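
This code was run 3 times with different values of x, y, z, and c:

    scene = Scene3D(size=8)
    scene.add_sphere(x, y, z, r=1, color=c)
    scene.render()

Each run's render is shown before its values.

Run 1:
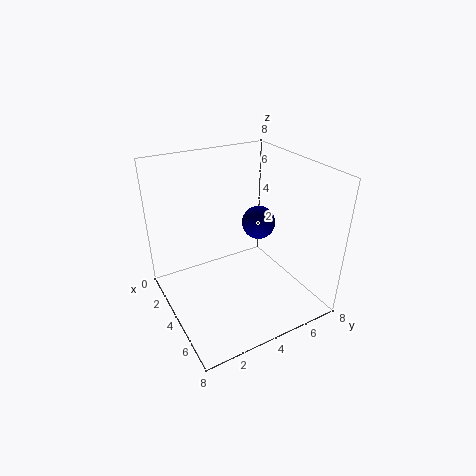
x = 3, y = 6, z = 4, c = 'navy'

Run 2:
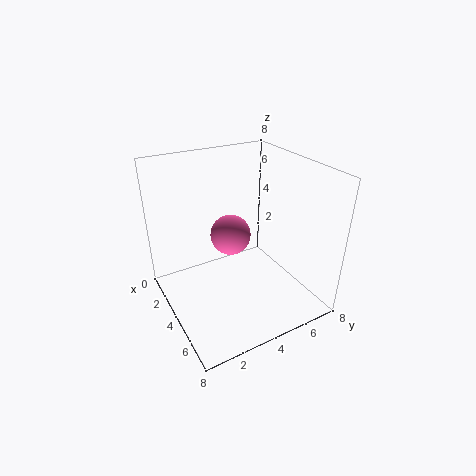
x = 5, y = 3, z = 5, c = 'hotpink'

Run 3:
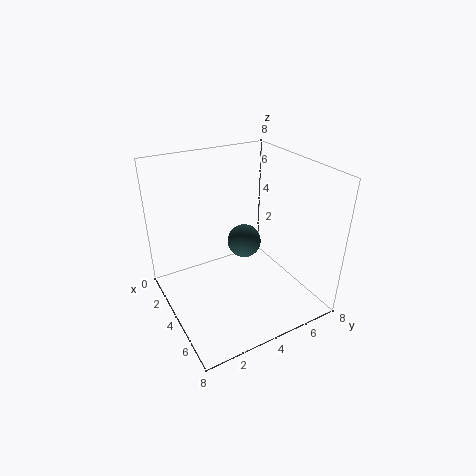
x = 3, y = 5, z = 3, c = 'darkslategray'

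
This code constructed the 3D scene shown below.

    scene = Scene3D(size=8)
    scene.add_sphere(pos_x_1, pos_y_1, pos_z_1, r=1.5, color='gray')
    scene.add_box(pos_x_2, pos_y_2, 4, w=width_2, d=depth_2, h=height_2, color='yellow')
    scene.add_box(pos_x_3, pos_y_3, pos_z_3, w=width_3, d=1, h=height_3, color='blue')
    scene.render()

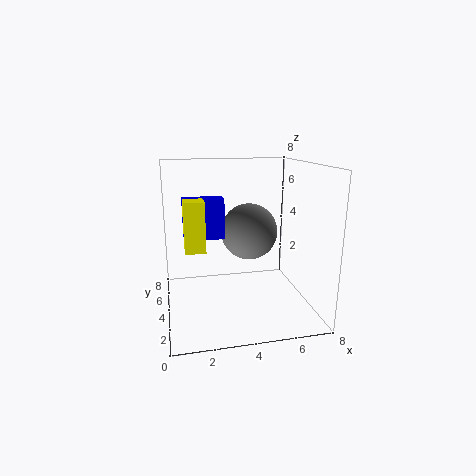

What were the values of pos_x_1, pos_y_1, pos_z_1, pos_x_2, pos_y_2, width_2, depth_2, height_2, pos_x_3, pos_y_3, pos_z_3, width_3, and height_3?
pos_x_1 = 4.5, pos_y_1 = 3.5, pos_z_1 = 4.5, pos_x_2 = 1, pos_y_2 = 2, width_2 = 1, depth_2 = 1, height_2 = 2.5, pos_x_3 = 1, pos_y_3 = 2.5, pos_z_3 = 4.5, width_3 = 2, height_3 = 2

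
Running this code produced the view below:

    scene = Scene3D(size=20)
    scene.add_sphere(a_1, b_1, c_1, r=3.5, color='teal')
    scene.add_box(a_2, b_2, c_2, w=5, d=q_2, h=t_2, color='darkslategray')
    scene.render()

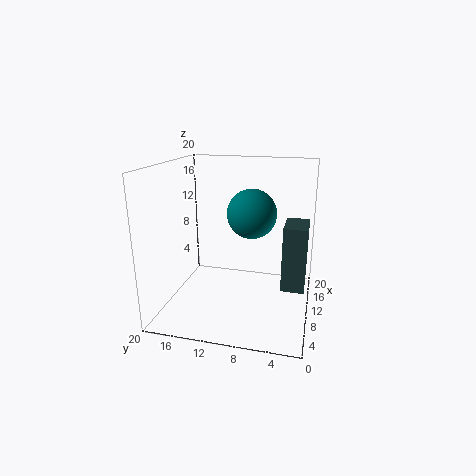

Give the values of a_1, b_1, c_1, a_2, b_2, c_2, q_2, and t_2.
a_1 = 12; b_1 = 8.5; c_1 = 13; a_2 = 6.5; b_2 = 0.5; c_2 = 4.5; q_2 = 3; t_2 = 8.5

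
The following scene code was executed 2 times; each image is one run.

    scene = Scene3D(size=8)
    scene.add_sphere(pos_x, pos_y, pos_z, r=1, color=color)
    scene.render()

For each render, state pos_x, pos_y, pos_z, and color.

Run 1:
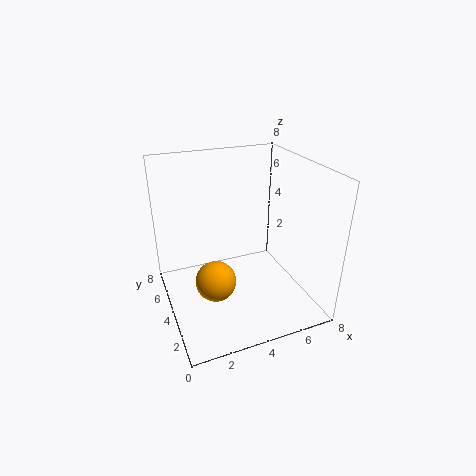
pos_x = 2
pos_y = 2
pos_z = 3
color = 'orange'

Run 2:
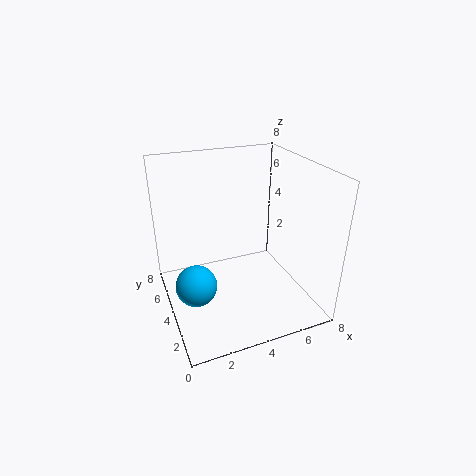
pos_x = 1
pos_y = 2
pos_z = 3
color = 'deepskyblue'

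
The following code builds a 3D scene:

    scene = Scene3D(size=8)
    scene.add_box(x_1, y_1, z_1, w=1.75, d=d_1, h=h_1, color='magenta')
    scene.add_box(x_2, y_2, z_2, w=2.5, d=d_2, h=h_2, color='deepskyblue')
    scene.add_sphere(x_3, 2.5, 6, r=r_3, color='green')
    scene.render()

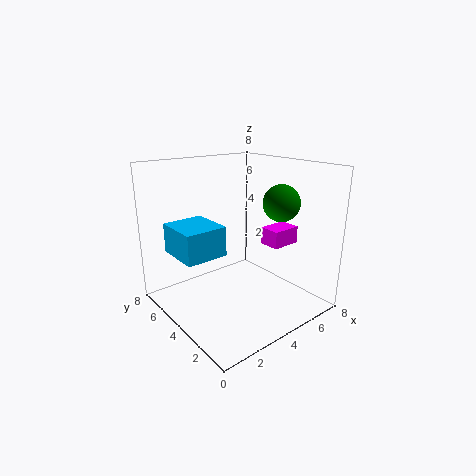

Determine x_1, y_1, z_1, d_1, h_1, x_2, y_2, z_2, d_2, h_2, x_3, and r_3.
x_1 = 5.75; y_1 = 2.75; z_1 = 3.25; d_1 = 1.25; h_1 = 1; x_2 = 1.25; y_2 = 4.75; z_2 = 2.75; d_2 = 2.75; h_2 = 1.75; x_3 = 5.75; r_3 = 1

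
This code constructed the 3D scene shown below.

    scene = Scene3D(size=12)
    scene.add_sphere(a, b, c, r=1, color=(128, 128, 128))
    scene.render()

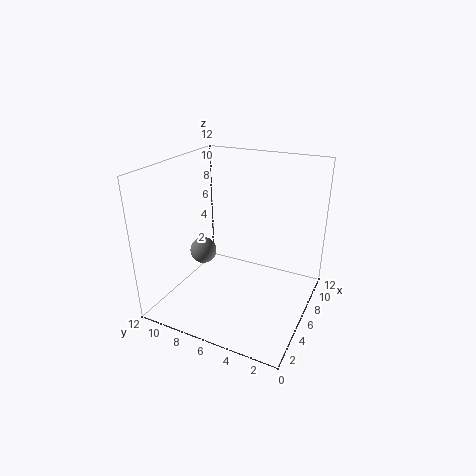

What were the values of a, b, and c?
a = 3, b = 7.5, c = 6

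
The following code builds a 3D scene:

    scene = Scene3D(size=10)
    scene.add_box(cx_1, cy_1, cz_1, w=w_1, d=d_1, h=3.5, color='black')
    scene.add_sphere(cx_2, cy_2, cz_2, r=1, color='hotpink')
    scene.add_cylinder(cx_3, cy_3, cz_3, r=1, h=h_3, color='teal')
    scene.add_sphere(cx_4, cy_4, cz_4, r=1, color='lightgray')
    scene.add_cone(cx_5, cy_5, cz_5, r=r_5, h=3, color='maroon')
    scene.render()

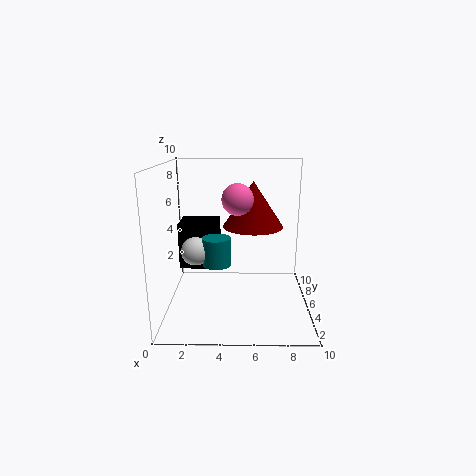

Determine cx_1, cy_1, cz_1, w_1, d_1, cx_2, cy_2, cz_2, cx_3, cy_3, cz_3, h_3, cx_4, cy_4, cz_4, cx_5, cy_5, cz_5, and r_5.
cx_1 = 0.5
cy_1 = 6.5
cz_1 = 2
w_1 = 3
d_1 = 2.5
cx_2 = 5
cy_2 = 3.5
cz_2 = 8
cx_3 = 3.5
cy_3 = 5
cz_3 = 3
h_3 = 2
cx_4 = 2
cy_4 = 5
cz_4 = 4
cx_5 = 6
cy_5 = 4.5
cz_5 = 6
r_5 = 2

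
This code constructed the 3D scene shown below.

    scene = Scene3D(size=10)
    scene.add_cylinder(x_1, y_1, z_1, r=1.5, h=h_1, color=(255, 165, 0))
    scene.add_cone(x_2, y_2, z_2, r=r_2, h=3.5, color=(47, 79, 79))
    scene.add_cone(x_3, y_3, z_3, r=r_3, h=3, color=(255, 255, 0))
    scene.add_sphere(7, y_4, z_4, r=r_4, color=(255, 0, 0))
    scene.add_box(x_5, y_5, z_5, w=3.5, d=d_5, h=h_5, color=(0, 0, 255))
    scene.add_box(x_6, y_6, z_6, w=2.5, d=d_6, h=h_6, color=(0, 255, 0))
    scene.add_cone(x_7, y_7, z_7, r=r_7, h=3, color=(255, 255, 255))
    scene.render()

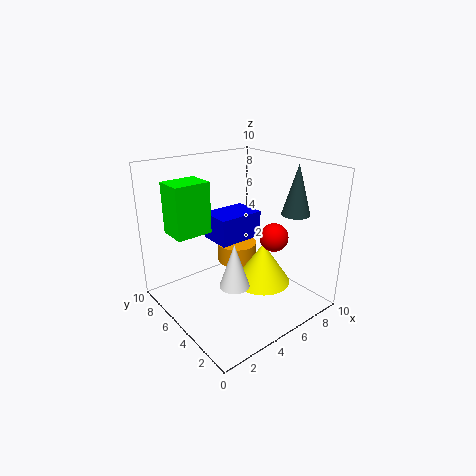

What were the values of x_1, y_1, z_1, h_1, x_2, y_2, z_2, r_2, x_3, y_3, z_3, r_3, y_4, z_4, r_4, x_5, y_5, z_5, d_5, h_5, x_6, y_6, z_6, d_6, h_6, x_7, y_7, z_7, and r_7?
x_1 = 6.5
y_1 = 7
z_1 = 2
h_1 = 1.5
x_2 = 8.5
y_2 = 3
z_2 = 6.5
r_2 = 1
x_3 = 6.5
y_3 = 4
z_3 = 1.5
r_3 = 2
y_4 = 3.5
z_4 = 5
r_4 = 1
x_5 = 4.5
y_5 = 6
z_5 = 4
d_5 = 2.5
h_5 = 2
x_6 = 1
y_6 = 6
z_6 = 5.5
d_6 = 2
h_6 = 3.5
x_7 = 3.5
y_7 = 3.5
z_7 = 2.5
r_7 = 1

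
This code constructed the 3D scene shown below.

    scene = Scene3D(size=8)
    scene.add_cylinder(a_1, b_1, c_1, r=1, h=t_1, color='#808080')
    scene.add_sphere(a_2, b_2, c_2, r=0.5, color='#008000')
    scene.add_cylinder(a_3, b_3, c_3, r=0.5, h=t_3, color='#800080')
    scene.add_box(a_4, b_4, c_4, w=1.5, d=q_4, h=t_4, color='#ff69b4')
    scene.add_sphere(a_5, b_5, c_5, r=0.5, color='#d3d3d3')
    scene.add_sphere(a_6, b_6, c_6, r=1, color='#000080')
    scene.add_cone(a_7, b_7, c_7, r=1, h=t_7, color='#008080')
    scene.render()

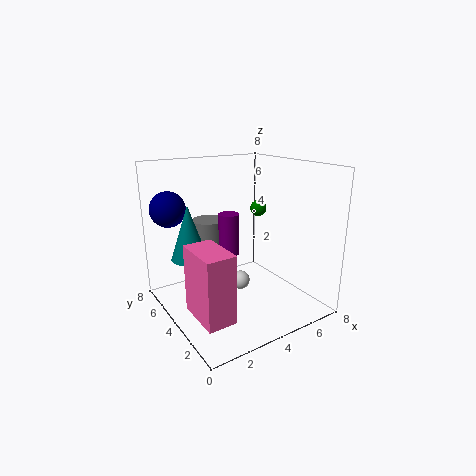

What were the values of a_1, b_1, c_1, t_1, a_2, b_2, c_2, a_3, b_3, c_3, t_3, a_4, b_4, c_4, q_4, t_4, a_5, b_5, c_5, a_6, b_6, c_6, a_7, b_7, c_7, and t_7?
a_1 = 3.5; b_1 = 6.5; c_1 = 3; t_1 = 1.5; a_2 = 6.5; b_2 = 5.5; c_2 = 5; a_3 = 2.5; b_3 = 2.5; c_3 = 4; t_3 = 2; a_4 = 0.5; b_4 = 1; c_4 = 1; q_4 = 2.5; t_4 = 3.5; a_5 = 3.5; b_5 = 3; c_5 = 2; a_6 = 1; b_6 = 6.5; c_6 = 5.5; a_7 = 1.5; b_7 = 5; c_7 = 3; t_7 = 3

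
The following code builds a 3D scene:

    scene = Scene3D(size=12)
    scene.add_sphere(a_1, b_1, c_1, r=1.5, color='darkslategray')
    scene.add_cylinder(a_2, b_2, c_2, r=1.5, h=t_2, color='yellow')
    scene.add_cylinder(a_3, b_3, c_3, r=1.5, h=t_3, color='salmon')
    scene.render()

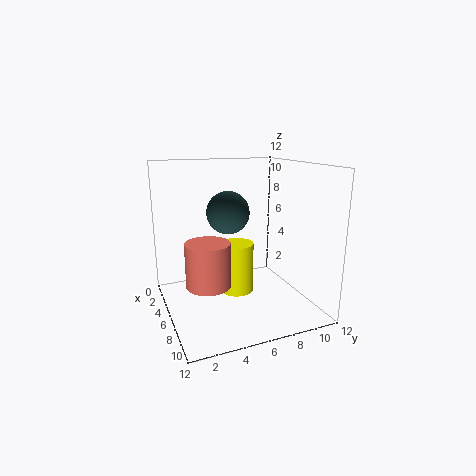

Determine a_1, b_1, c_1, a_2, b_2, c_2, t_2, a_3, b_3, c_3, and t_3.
a_1 = 9
b_1 = 4
c_1 = 9
a_2 = 4.5
b_2 = 6.5
c_2 = 0.5
t_2 = 4.5
a_3 = 10.5
b_3 = 2
c_3 = 4.5
t_3 = 3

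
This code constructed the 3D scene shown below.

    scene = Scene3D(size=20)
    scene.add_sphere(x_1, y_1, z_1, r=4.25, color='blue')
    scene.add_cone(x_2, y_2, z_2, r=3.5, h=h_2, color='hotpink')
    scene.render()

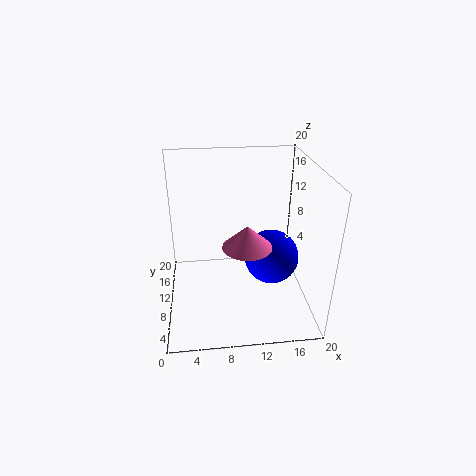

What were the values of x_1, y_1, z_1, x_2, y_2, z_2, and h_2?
x_1 = 15.75, y_1 = 13.5, z_1 = 4.25, x_2 = 11.25, y_2 = 9.5, z_2 = 8.75, h_2 = 3.25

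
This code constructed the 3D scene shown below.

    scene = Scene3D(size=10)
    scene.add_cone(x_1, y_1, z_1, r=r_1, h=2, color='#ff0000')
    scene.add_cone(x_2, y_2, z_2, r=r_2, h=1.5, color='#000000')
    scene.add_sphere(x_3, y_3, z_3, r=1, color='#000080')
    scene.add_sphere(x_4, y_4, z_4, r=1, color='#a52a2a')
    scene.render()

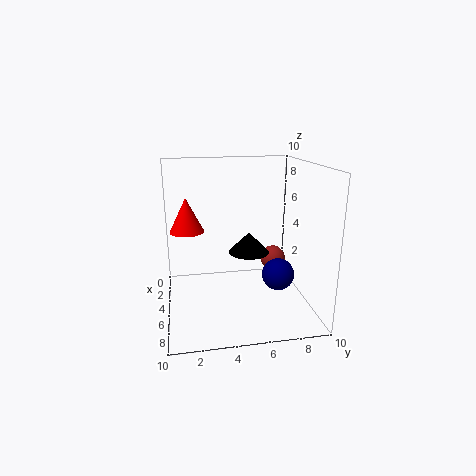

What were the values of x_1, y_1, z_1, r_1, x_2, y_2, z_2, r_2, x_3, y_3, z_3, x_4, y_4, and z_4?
x_1 = 7.5; y_1 = 1.5; z_1 = 6.5; r_1 = 1; x_2 = 4; y_2 = 6; z_2 = 3.5; r_2 = 1.5; x_3 = 8; y_3 = 7; z_3 = 3.5; x_4 = 2; y_4 = 8.5; z_4 = 2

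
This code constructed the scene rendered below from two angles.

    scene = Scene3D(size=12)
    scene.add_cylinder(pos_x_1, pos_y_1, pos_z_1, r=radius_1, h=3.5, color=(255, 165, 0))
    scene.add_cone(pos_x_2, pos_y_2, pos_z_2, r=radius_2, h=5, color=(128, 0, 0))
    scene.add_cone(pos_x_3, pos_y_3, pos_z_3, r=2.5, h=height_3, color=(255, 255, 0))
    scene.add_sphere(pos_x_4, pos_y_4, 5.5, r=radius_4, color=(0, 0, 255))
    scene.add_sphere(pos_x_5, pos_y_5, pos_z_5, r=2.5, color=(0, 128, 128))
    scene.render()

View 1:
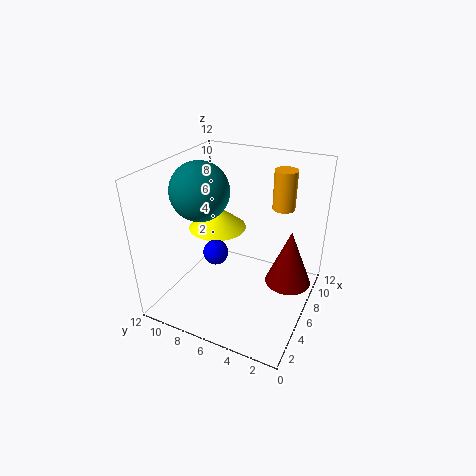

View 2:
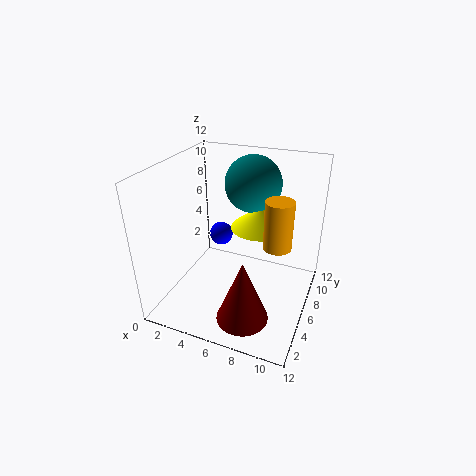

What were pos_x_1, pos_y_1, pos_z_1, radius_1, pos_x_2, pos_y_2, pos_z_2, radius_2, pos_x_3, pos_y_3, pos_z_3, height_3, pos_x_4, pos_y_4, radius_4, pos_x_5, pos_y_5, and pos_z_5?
pos_x_1 = 10; pos_y_1 = 3.5; pos_z_1 = 7.5; radius_1 = 1; pos_x_2 = 8; pos_y_2 = 2; pos_z_2 = 1.5; radius_2 = 2; pos_x_3 = 7; pos_y_3 = 8.5; pos_z_3 = 6; height_3 = 2; pos_x_4 = 4; pos_y_4 = 7; radius_4 = 1; pos_x_5 = 6; pos_y_5 = 9.5; pos_z_5 = 9.5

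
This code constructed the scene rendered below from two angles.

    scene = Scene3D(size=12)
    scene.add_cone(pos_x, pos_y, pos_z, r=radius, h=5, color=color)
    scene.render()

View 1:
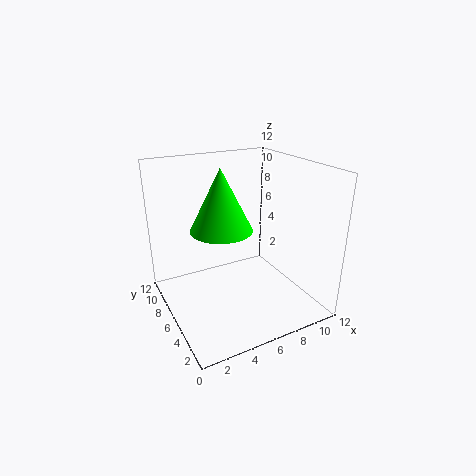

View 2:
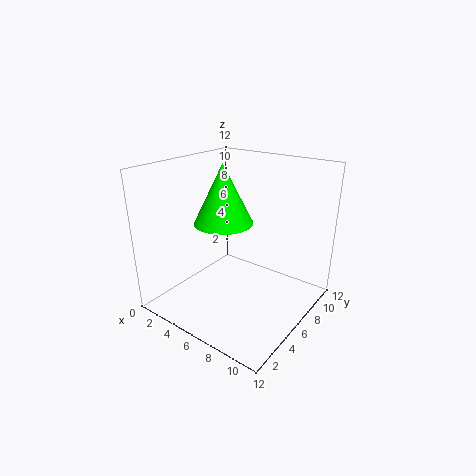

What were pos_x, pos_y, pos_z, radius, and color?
pos_x = 4.5; pos_y = 6; pos_z = 7; radius = 2.5; color = 'lime'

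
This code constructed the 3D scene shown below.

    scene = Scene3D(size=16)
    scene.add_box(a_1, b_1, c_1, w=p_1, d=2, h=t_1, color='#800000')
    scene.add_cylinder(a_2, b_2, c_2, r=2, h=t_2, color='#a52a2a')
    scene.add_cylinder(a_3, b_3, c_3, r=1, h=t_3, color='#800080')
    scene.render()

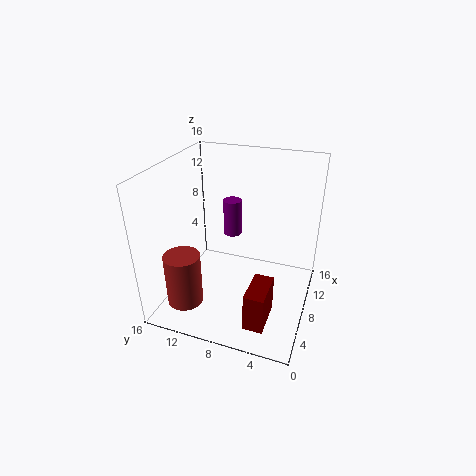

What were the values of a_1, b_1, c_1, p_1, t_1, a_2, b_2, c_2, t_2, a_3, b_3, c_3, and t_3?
a_1 = 1; b_1 = 3; c_1 = 2; p_1 = 4; t_1 = 4; a_2 = 4; b_2 = 13; c_2 = 1; t_2 = 6; a_3 = 9; b_3 = 9; c_3 = 8; t_3 = 4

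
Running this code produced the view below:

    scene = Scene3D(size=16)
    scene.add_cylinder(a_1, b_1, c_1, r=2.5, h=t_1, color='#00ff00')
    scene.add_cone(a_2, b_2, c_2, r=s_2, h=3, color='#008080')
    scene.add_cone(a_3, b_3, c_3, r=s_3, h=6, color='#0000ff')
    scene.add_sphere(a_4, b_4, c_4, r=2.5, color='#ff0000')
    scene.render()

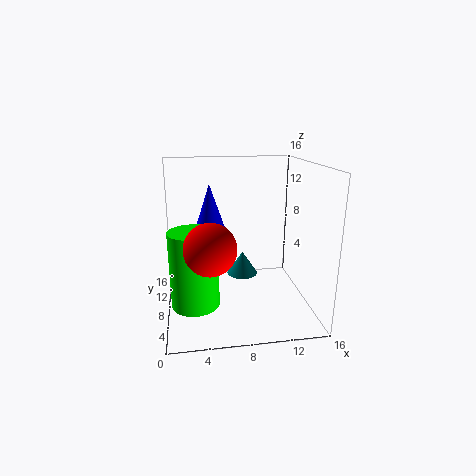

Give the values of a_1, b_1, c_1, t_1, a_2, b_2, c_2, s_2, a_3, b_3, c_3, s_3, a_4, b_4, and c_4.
a_1 = 3; b_1 = 5; c_1 = 2; t_1 = 8; a_2 = 9.5; b_2 = 13.5; c_2 = 1; s_2 = 2; a_3 = 5; b_3 = 8.5; c_3 = 8; s_3 = 2; a_4 = 4.5; b_4 = 2.5; c_4 = 9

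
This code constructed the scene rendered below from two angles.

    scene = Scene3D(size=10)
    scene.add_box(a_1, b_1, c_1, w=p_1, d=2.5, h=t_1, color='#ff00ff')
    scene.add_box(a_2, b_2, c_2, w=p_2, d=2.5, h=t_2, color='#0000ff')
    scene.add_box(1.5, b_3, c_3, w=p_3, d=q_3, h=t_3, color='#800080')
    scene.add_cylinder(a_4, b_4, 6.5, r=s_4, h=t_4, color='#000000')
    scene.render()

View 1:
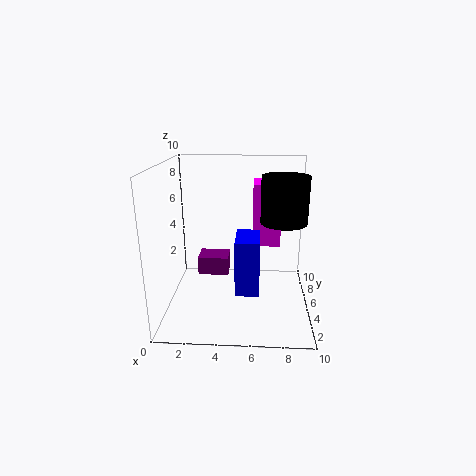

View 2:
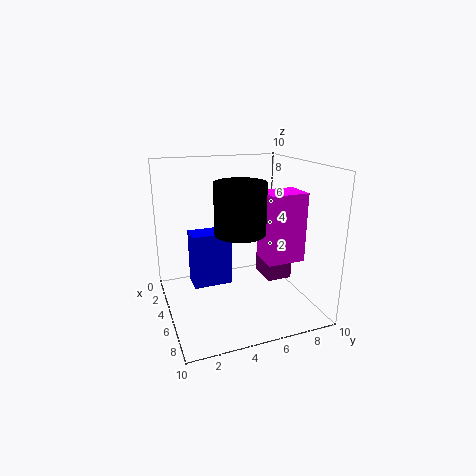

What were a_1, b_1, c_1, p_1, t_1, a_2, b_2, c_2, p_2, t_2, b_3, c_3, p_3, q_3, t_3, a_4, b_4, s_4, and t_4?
a_1 = 6, b_1 = 6, c_1 = 4, p_1 = 2, t_1 = 4.5, a_2 = 5, b_2 = 1.5, c_2 = 2.5, p_2 = 1.5, t_2 = 3.5, b_3 = 8, c_3 = 0.5, p_3 = 2.5, q_3 = 2, t_3 = 1.5, a_4 = 8, b_4 = 4, s_4 = 1.5, t_4 = 3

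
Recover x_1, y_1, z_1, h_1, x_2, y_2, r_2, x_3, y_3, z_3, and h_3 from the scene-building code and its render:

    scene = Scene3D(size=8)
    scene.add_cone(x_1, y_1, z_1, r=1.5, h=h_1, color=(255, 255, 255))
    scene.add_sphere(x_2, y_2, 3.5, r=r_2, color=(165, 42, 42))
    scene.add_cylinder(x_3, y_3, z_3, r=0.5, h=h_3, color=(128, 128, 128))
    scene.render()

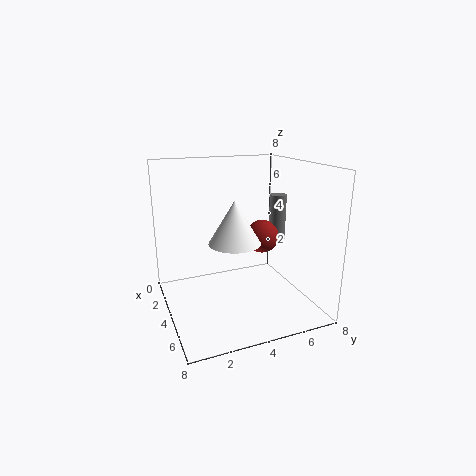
x_1 = 3.5
y_1 = 4
z_1 = 3.5
h_1 = 2.5
x_2 = 3
y_2 = 6
r_2 = 1
x_3 = 3
y_3 = 7
z_3 = 3
h_3 = 3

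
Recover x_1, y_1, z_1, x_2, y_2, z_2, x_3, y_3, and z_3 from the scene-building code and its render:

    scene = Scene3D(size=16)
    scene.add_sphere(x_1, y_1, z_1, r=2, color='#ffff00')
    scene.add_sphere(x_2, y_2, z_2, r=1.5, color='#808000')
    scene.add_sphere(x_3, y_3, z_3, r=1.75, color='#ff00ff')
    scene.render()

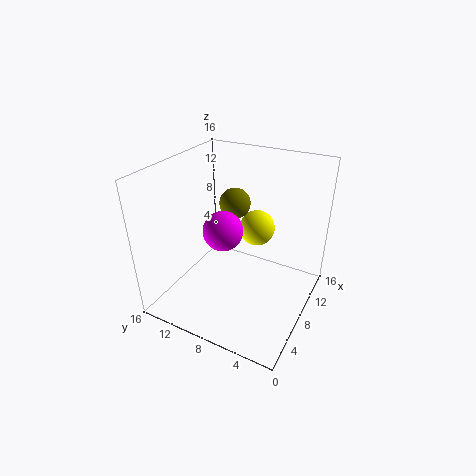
x_1 = 10.25, y_1 = 6.75, z_1 = 8.5, x_2 = 6, y_2 = 7.25, z_2 = 13.25, x_3 = 2, y_3 = 6.25, z_3 = 12.5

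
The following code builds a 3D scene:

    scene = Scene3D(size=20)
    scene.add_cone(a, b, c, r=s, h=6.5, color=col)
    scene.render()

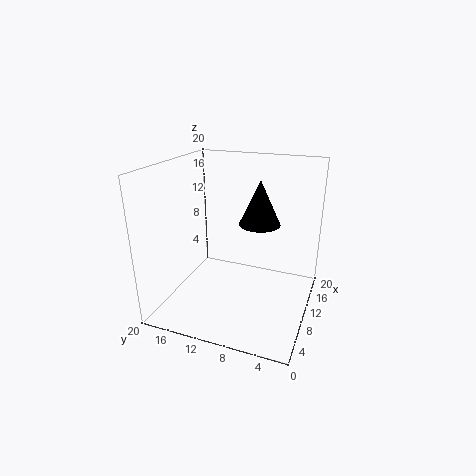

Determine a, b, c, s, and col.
a = 13.5; b = 8; c = 11; s = 3; col = 'black'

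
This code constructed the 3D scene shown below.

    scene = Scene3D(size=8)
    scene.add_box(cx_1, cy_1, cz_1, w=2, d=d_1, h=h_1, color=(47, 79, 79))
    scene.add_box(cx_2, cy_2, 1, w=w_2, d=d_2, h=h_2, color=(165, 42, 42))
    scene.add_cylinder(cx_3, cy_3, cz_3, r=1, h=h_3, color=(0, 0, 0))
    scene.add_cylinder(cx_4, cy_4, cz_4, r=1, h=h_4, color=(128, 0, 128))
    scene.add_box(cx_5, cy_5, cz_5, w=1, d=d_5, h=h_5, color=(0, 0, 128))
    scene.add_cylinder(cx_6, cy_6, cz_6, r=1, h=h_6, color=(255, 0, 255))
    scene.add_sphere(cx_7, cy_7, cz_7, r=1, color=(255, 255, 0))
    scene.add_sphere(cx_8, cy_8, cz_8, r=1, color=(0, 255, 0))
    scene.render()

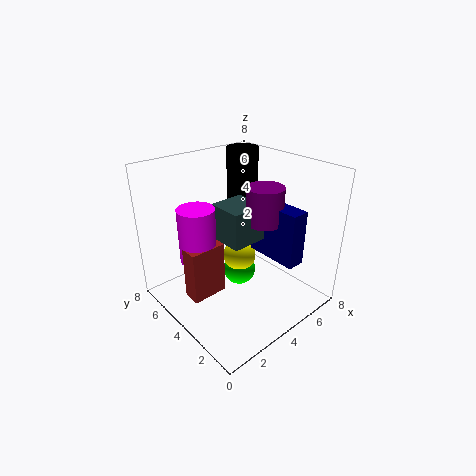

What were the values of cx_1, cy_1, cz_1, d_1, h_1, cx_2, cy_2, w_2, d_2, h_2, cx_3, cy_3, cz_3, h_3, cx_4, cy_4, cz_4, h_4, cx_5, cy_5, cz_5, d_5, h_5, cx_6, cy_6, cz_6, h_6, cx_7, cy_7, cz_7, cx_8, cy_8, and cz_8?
cx_1 = 3
cy_1 = 3
cz_1 = 4
d_1 = 2
h_1 = 2
cx_2 = 1
cy_2 = 4
w_2 = 2
d_2 = 1
h_2 = 3
cx_3 = 7
cy_3 = 7
cz_3 = 4
h_3 = 4
cx_4 = 5
cy_4 = 3
cz_4 = 5
h_4 = 2
cx_5 = 5
cy_5 = 1
cz_5 = 3
d_5 = 3
h_5 = 3
cx_6 = 2
cy_6 = 5
cz_6 = 3
h_6 = 3
cx_7 = 5
cy_7 = 5
cz_7 = 2
cx_8 = 5
cy_8 = 5
cz_8 = 1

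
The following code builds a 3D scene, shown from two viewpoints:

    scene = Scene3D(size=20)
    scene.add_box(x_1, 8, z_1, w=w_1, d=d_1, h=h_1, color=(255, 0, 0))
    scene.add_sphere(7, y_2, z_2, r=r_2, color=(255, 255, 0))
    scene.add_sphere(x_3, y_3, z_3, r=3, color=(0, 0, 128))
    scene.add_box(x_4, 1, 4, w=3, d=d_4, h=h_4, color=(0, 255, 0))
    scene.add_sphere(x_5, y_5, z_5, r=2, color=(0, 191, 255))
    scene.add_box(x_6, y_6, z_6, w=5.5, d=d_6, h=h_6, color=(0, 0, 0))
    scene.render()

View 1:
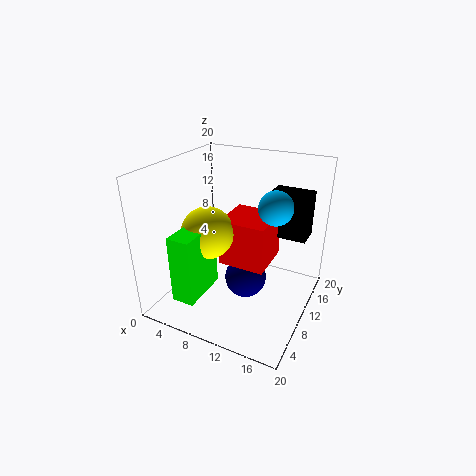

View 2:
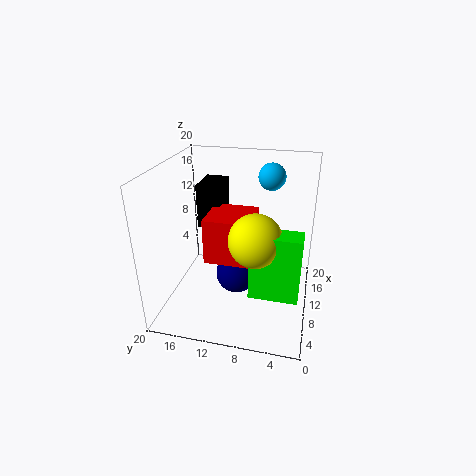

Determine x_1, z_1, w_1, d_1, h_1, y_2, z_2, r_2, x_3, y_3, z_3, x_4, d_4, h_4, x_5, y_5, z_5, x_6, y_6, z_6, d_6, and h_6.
x_1 = 8
z_1 = 6.5
w_1 = 6.5
d_1 = 6.5
h_1 = 6.5
y_2 = 7
z_2 = 11.5
r_2 = 3.5
x_3 = 11
y_3 = 10.5
z_3 = 3.5
x_4 = 5
d_4 = 6.5
h_4 = 9
x_5 = 16.5
y_5 = 6.5
z_5 = 17
x_6 = 13
y_6 = 13.5
z_6 = 9.5
d_6 = 3.5
h_6 = 6.5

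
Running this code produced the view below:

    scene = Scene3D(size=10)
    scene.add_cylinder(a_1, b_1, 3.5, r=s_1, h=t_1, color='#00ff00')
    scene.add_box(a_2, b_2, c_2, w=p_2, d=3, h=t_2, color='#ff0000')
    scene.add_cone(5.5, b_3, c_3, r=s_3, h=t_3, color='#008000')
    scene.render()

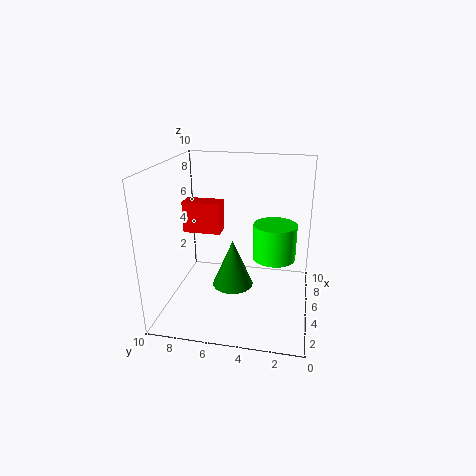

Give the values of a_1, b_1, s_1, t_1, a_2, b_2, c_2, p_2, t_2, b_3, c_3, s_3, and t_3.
a_1 = 5.5, b_1 = 2.5, s_1 = 1.5, t_1 = 2.5, a_2 = 7.5, b_2 = 7, c_2 = 4, p_2 = 1.5, t_2 = 2.5, b_3 = 5.5, c_3 = 1, s_3 = 1.5, t_3 = 3.5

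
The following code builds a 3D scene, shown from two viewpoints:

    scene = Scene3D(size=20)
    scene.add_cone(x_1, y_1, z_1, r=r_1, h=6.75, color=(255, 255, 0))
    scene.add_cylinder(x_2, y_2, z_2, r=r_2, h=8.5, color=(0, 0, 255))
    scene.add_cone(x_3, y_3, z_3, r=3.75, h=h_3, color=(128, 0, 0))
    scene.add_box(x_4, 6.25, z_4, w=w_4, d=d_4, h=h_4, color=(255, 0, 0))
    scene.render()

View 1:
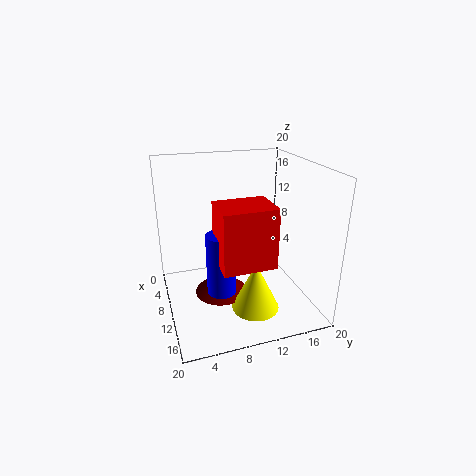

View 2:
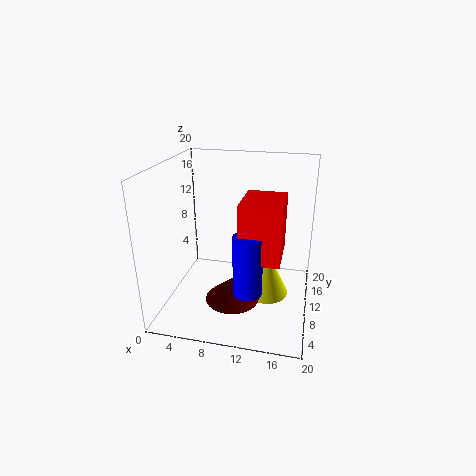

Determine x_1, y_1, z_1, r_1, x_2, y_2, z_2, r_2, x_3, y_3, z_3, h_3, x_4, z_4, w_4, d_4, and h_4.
x_1 = 14, y_1 = 11.25, z_1 = 1, r_1 = 3.25, x_2 = 12, y_2 = 7, z_2 = 3.25, r_2 = 2, x_3 = 9.75, y_3 = 7.5, z_3 = 1.75, h_3 = 3.25, x_4 = 10.75, z_4 = 8, w_4 = 5.5, d_4 = 7, h_4 = 8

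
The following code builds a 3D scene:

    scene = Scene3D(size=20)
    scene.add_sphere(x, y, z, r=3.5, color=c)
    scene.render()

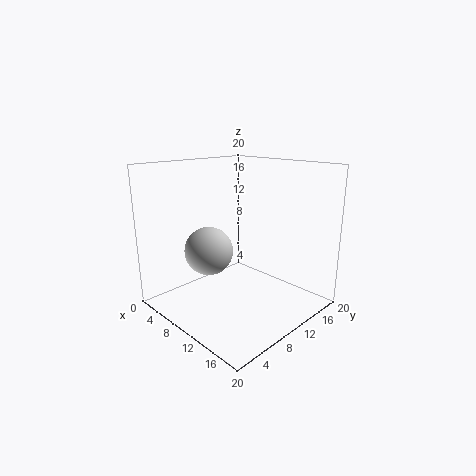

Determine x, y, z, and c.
x = 6; y = 8; z = 7.5; c = 'lightgray'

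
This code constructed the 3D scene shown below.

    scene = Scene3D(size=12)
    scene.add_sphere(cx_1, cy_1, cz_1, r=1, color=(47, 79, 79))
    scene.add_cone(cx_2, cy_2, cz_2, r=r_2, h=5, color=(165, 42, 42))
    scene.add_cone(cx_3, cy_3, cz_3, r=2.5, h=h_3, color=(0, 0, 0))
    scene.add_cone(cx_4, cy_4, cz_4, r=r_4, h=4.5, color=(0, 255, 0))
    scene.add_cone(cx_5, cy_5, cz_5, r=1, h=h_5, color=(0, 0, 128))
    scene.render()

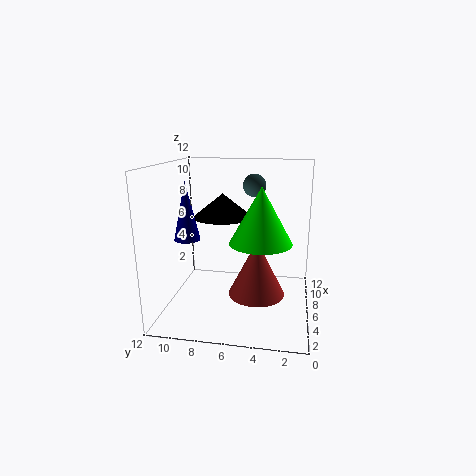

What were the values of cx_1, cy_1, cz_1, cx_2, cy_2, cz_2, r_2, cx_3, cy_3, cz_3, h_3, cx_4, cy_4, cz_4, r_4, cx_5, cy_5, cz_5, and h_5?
cx_1 = 8.5, cy_1 = 5, cz_1 = 10, cx_2 = 7, cy_2 = 4.5, cz_2 = 0.5, r_2 = 2.5, cx_3 = 7, cy_3 = 7.5, cz_3 = 7.5, h_3 = 2, cx_4 = 5, cy_4 = 4, cz_4 = 6, r_4 = 2.5, cx_5 = 3.5, cy_5 = 9.5, cz_5 = 6.5, h_5 = 4.5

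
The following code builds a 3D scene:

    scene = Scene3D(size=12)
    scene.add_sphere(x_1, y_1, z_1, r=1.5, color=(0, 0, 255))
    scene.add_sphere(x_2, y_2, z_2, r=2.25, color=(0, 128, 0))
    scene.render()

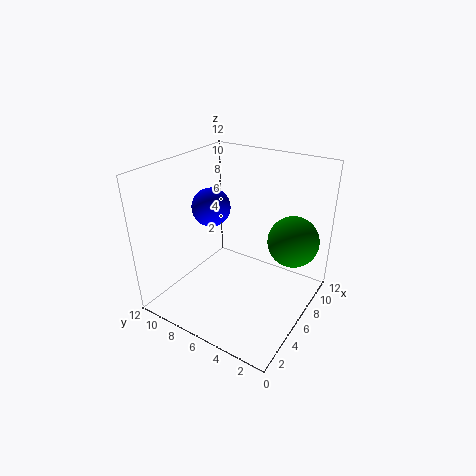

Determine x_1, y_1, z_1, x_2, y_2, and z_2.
x_1 = 4.5, y_1 = 7.5, z_1 = 9, x_2 = 9.5, y_2 = 2.5, z_2 = 5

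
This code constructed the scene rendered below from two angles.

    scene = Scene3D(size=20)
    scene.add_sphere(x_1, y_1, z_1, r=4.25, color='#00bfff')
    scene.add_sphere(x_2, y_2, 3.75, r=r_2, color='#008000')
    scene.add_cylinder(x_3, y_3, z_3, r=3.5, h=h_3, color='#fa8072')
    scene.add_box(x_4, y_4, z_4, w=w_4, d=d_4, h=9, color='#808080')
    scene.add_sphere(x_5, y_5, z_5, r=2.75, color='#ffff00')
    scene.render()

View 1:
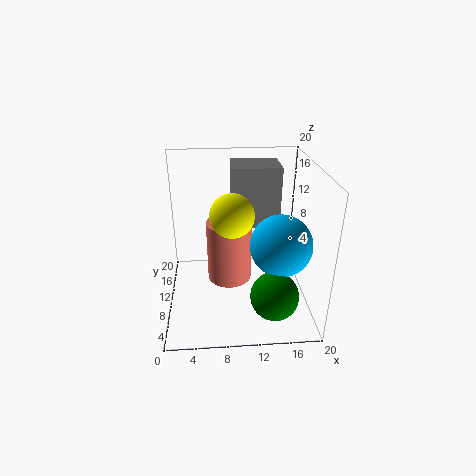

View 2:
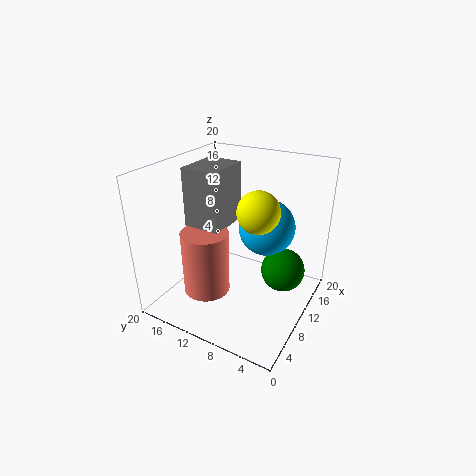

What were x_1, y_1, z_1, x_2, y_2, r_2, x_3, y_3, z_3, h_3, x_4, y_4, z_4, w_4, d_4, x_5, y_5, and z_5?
x_1 = 15.75; y_1 = 8.25; z_1 = 9.5; x_2 = 14.5; y_2 = 4.75; r_2 = 3.25; x_3 = 9; y_3 = 15; z_3 = 0.25; h_3 = 9.75; x_4 = 9.5; y_4 = 13.25; z_4 = 9.75; w_4 = 7; d_4 = 5.5; x_5 = 9; y_5 = 6.5; z_5 = 15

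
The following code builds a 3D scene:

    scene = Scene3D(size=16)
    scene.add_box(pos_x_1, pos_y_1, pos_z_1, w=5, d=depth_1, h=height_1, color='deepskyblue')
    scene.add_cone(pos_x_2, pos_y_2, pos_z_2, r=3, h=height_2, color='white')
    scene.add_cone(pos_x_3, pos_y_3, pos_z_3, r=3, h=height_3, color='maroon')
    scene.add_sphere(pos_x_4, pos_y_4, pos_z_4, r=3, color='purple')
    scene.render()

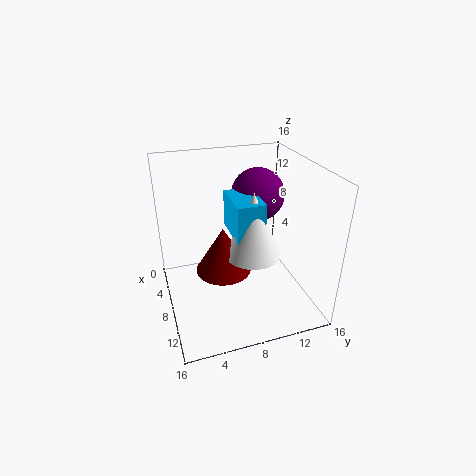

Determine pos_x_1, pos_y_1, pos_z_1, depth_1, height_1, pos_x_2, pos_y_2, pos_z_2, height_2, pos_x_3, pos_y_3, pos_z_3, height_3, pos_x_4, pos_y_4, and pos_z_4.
pos_x_1 = 6
pos_y_1 = 7
pos_z_1 = 9
depth_1 = 3
height_1 = 4
pos_x_2 = 10
pos_y_2 = 9
pos_z_2 = 7
height_2 = 7
pos_x_3 = 9
pos_y_3 = 6
pos_z_3 = 5
height_3 = 5
pos_x_4 = 6
pos_y_4 = 11
pos_z_4 = 12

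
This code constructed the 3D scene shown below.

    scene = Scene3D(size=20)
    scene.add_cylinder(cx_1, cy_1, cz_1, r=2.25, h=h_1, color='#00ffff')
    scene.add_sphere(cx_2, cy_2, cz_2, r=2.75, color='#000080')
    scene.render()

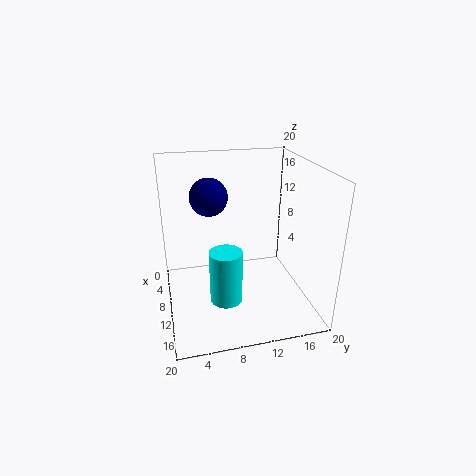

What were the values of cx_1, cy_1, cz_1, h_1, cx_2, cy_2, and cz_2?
cx_1 = 12.25
cy_1 = 7.75
cz_1 = 1.75
h_1 = 7.5
cx_2 = 5.75
cy_2 = 6.75
cz_2 = 14.75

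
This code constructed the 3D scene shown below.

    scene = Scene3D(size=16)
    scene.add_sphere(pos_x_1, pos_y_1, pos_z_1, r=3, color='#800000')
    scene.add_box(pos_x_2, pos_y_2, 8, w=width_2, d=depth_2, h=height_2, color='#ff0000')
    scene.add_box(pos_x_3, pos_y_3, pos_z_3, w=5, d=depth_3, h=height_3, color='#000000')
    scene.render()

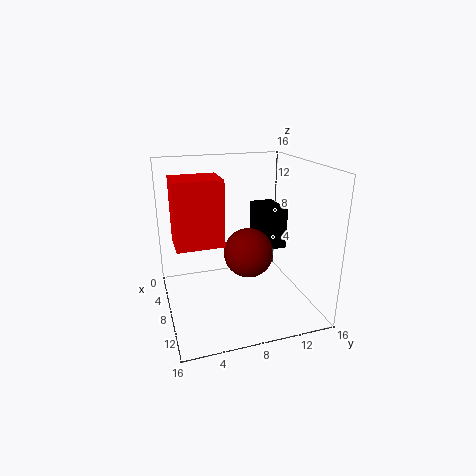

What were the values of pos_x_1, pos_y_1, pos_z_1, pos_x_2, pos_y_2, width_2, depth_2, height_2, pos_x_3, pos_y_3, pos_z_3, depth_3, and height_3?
pos_x_1 = 6, pos_y_1 = 10, pos_z_1 = 5, pos_x_2 = 6, pos_y_2 = 1, width_2 = 4, depth_2 = 5, height_2 = 7, pos_x_3 = 1, pos_y_3 = 12, pos_z_3 = 5, depth_3 = 3, height_3 = 5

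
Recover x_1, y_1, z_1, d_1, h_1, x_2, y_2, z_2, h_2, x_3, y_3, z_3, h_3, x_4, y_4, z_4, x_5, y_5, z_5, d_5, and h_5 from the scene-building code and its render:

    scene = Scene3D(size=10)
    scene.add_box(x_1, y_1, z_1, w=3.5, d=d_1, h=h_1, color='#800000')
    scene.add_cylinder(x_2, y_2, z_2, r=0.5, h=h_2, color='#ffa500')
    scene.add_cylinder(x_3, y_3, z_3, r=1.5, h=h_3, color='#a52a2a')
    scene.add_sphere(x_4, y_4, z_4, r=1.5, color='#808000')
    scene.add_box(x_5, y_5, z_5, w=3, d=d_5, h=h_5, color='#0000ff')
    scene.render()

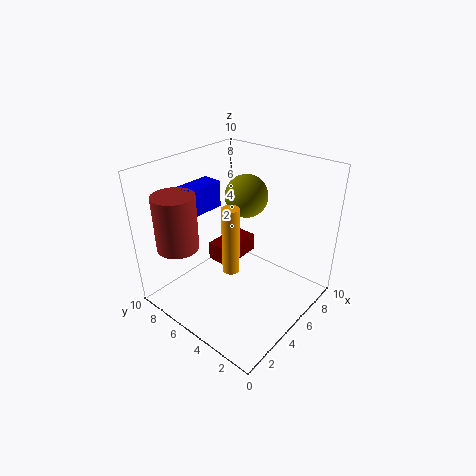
x_1 = 6; y_1 = 7; z_1 = 1; d_1 = 2; h_1 = 1.5; x_2 = 2; y_2 = 3; z_2 = 5; h_2 = 4; x_3 = 2.5; y_3 = 8.5; z_3 = 4; h_3 = 4; x_4 = 6.5; y_4 = 5.5; z_4 = 7.5; x_5 = 3.5; y_5 = 8; z_5 = 6; d_5 = 1.5; h_5 = 2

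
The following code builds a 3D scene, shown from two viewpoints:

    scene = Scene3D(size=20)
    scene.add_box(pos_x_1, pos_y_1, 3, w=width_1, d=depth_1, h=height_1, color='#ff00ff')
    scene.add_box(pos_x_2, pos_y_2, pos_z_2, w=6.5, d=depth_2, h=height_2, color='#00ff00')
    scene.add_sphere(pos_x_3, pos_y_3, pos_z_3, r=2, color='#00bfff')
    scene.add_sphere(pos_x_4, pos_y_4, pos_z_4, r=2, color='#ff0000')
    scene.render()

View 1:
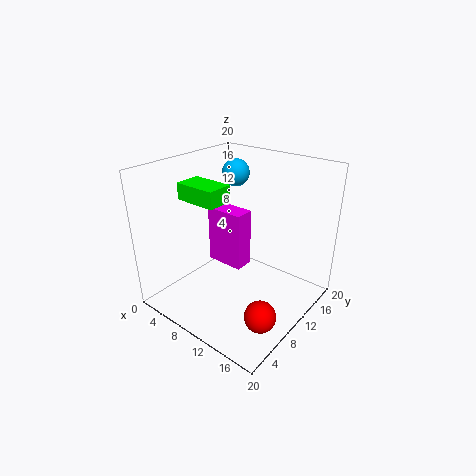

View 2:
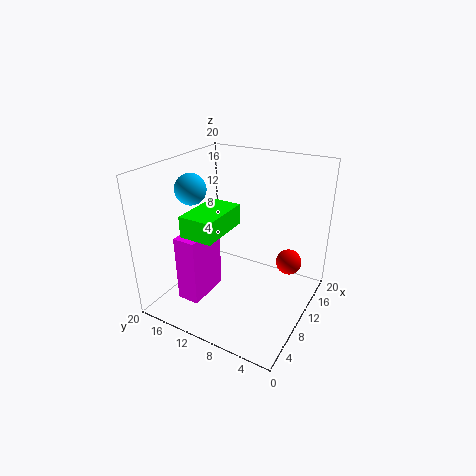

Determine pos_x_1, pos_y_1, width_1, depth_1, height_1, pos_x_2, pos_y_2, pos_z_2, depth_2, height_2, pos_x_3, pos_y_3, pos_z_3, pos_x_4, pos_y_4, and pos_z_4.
pos_x_1 = 2.5, pos_y_1 = 12, width_1 = 6, depth_1 = 3, height_1 = 9, pos_x_2 = 0.5, pos_y_2 = 8, pos_z_2 = 14, depth_2 = 4, height_2 = 2.5, pos_x_3 = 6, pos_y_3 = 14.5, pos_z_3 = 17.5, pos_x_4 = 17.5, pos_y_4 = 5, pos_z_4 = 3.5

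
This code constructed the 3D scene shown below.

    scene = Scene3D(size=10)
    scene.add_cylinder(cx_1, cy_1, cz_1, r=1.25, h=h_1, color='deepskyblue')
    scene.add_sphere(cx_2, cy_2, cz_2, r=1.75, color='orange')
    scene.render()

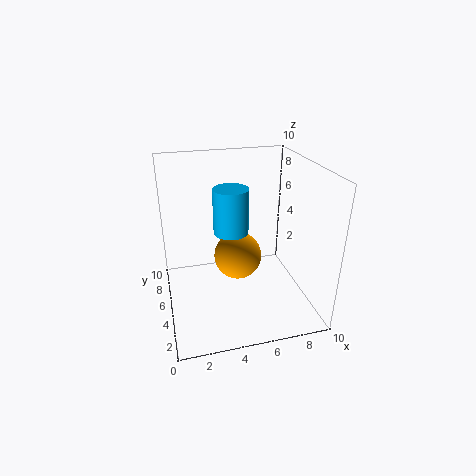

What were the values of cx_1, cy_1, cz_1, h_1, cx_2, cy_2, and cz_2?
cx_1 = 4.75
cy_1 = 6
cz_1 = 5
h_1 = 3.25
cx_2 = 5.25
cy_2 = 6
cz_2 = 3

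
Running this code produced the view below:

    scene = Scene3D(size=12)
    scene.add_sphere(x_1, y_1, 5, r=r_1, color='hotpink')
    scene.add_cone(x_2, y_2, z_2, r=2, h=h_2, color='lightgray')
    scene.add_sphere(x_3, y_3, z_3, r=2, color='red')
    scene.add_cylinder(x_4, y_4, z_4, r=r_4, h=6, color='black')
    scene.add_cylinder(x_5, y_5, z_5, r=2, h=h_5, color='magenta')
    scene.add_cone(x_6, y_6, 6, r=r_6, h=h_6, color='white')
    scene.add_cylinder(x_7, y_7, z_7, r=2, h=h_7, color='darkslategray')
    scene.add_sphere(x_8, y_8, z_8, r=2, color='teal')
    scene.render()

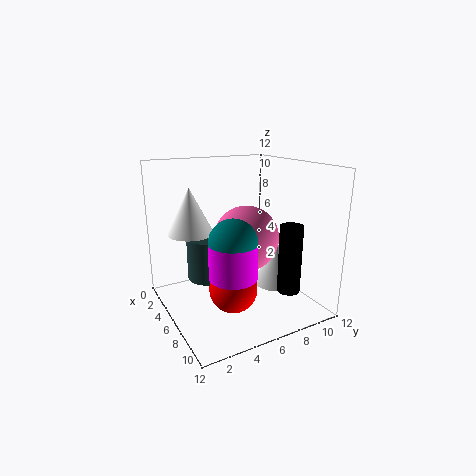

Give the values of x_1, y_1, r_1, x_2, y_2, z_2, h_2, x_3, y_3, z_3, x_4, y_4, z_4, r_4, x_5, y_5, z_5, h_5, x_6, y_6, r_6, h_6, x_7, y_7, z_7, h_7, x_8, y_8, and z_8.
x_1 = 4; y_1 = 8; r_1 = 3; x_2 = 6; y_2 = 10; z_2 = 1; h_2 = 4; x_3 = 7; y_3 = 5; z_3 = 2; x_4 = 8; y_4 = 10; z_4 = 1; r_4 = 1; x_5 = 7; y_5 = 5; z_5 = 3; h_5 = 3; x_6 = 3; y_6 = 3; r_6 = 2; h_6 = 4; x_7 = 2; y_7 = 5; z_7 = 1; h_7 = 4; x_8 = 7; y_8 = 5; z_8 = 6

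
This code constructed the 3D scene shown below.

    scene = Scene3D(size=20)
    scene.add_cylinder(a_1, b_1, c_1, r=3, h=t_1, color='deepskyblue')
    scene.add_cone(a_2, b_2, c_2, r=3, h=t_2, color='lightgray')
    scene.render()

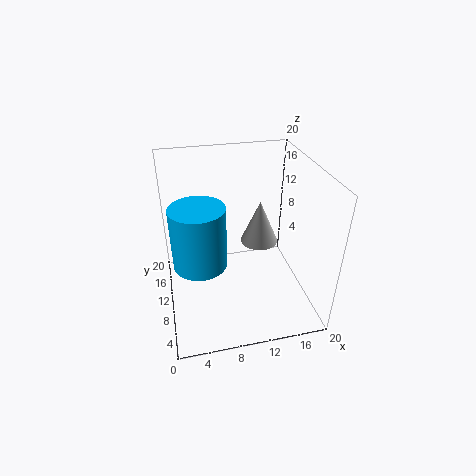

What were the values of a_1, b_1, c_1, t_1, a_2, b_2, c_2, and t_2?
a_1 = 4
b_1 = 3
c_1 = 12
t_1 = 7
a_2 = 15
b_2 = 16
c_2 = 5
t_2 = 7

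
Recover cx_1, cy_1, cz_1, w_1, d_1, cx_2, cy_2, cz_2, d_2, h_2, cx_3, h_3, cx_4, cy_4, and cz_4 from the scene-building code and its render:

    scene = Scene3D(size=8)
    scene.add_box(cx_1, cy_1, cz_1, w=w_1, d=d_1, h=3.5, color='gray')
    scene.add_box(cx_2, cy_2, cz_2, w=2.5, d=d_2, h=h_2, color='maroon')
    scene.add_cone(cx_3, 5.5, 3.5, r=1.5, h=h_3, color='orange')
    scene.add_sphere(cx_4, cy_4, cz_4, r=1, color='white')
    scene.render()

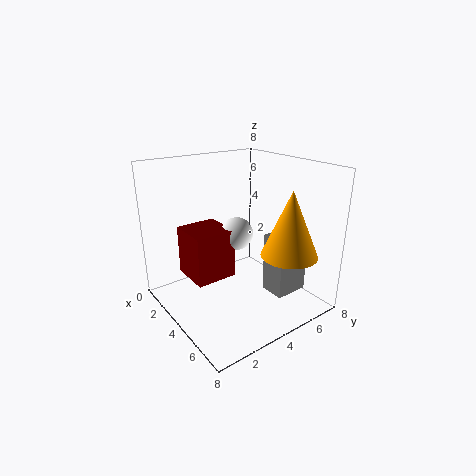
cx_1 = 4.5
cy_1 = 5.5
cz_1 = 0.5
w_1 = 1.5
d_1 = 2
cx_2 = 0.5
cy_2 = 2
cz_2 = 1
d_2 = 2.5
h_2 = 3
cx_3 = 6.5
h_3 = 3.5
cx_4 = 2.5
cy_4 = 5
cz_4 = 3.5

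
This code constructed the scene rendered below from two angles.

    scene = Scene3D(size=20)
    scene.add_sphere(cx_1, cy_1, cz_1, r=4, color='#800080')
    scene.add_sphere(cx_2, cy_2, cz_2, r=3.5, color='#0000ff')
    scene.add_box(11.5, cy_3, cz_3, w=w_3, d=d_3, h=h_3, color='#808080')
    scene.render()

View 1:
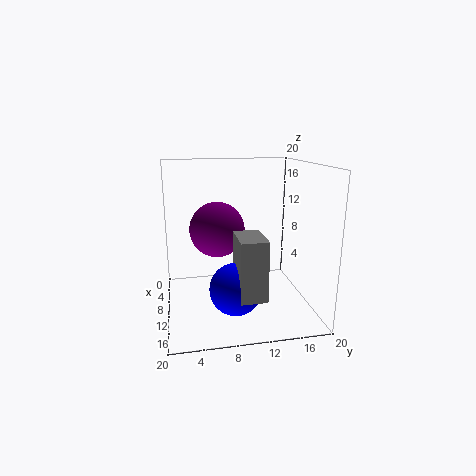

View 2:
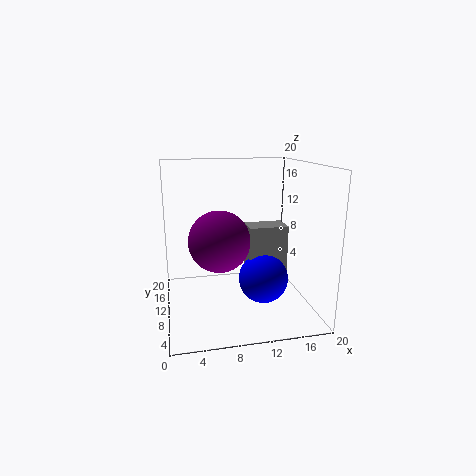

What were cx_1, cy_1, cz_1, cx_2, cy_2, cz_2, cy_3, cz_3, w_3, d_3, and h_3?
cx_1 = 7, cy_1 = 7.5, cz_1 = 10.5, cx_2 = 13.5, cy_2 = 9, cz_2 = 4, cy_3 = 9, cz_3 = 3.5, w_3 = 5.5, d_3 = 3.5, h_3 = 8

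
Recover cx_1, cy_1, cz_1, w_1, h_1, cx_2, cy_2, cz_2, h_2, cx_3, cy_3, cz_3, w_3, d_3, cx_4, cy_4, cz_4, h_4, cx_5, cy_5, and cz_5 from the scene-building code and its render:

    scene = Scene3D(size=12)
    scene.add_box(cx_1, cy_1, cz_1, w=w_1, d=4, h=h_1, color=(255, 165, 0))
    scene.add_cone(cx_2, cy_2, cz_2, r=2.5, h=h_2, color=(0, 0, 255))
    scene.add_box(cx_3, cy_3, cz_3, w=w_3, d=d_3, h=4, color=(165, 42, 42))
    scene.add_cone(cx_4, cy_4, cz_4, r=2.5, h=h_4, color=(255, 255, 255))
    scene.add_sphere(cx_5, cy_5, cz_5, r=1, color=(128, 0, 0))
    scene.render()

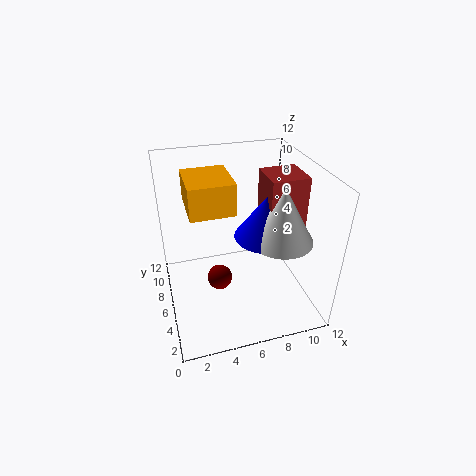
cx_1 = 2
cy_1 = 4.5
cz_1 = 9
w_1 = 3.5
h_1 = 2.5
cx_2 = 8
cy_2 = 5
cz_2 = 6.5
h_2 = 3.5
cx_3 = 8
cy_3 = 4
cz_3 = 7.5
w_3 = 3
d_3 = 3
cx_4 = 9
cy_4 = 4
cz_4 = 6.5
h_4 = 4.5
cx_5 = 4
cy_5 = 4.5
cz_5 = 3.5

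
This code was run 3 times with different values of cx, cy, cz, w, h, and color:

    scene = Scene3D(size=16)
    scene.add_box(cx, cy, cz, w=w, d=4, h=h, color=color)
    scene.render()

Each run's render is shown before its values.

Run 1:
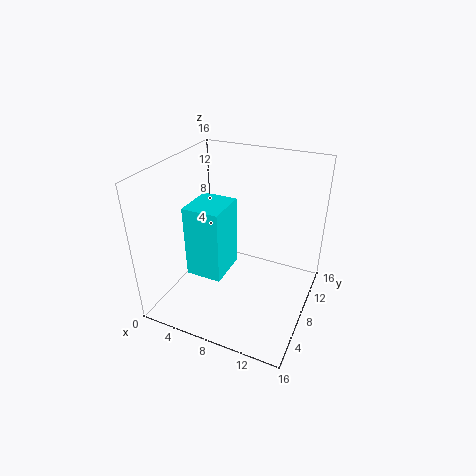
cx = 5.5; cy = 1.5; cz = 7; w = 3.5; h = 7; color = 'cyan'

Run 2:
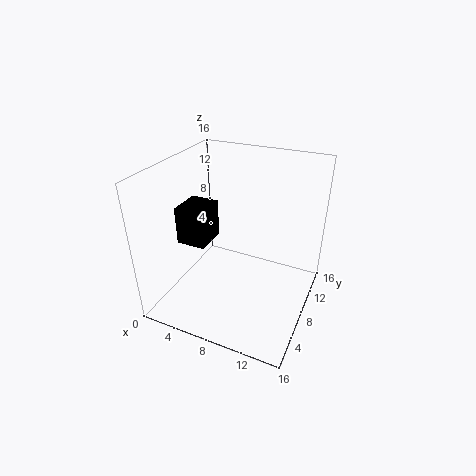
cx = 0.5; cy = 7; cz = 6; w = 3.5; h = 4.5; color = 'black'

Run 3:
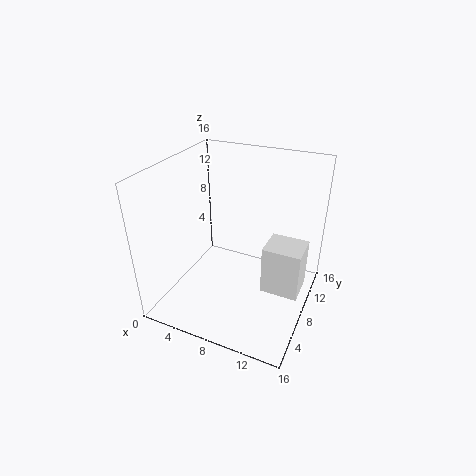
cx = 10.5; cy = 9; cz = 0.5; w = 4.5; h = 6; color = 'white'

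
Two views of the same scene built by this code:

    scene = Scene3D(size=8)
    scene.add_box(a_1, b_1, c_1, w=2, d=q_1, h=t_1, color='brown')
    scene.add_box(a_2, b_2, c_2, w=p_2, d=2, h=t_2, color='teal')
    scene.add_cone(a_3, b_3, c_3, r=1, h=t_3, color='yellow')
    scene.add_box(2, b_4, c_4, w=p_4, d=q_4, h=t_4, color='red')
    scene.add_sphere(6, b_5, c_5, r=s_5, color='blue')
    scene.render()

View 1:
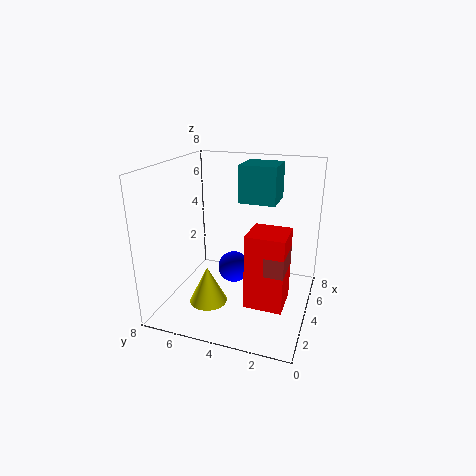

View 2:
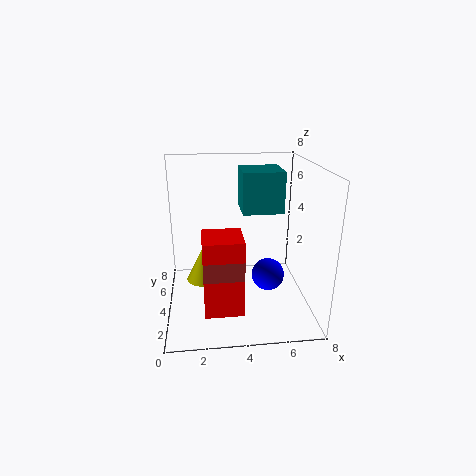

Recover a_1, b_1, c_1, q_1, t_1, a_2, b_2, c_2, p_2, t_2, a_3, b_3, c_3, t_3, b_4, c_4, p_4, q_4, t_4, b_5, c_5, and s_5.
a_1 = 2, b_1 = 1, c_1 = 3, q_1 = 1, t_1 = 1, a_2 = 4, b_2 = 2, c_2 = 6, p_2 = 2, t_2 = 2, a_3 = 2, b_3 = 5, c_3 = 1, t_3 = 2, b_4 = 1, c_4 = 1, p_4 = 2, q_4 = 2, t_4 = 4, b_5 = 5, c_5 = 1, s_5 = 1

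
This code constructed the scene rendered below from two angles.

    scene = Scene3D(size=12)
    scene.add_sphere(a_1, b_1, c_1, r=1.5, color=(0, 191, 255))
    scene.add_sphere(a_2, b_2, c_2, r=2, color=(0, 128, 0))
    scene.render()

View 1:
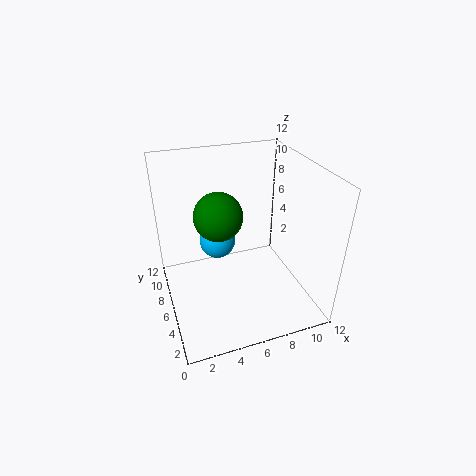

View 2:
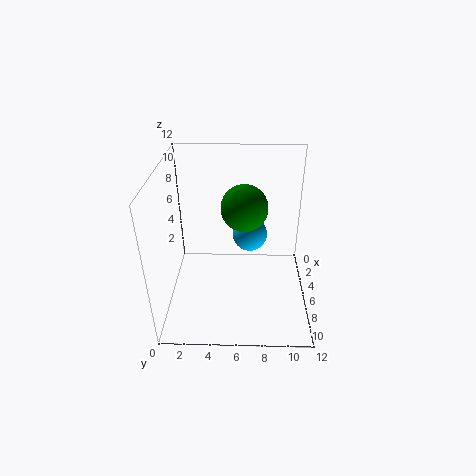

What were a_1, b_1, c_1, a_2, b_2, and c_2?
a_1 = 4.5
b_1 = 7
c_1 = 5.5
a_2 = 4.5
b_2 = 6.5
c_2 = 8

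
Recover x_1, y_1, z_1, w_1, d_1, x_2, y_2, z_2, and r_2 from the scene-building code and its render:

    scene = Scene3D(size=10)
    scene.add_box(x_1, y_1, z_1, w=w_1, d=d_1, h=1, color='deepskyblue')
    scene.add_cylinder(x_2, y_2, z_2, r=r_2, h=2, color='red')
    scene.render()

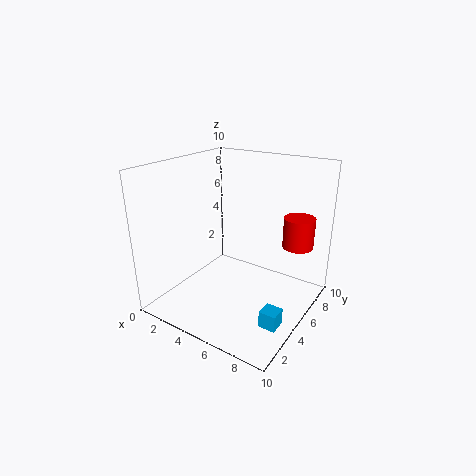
x_1 = 9, y_1 = 1, z_1 = 2, w_1 = 1, d_1 = 1, x_2 = 9, y_2 = 6, z_2 = 5, r_2 = 1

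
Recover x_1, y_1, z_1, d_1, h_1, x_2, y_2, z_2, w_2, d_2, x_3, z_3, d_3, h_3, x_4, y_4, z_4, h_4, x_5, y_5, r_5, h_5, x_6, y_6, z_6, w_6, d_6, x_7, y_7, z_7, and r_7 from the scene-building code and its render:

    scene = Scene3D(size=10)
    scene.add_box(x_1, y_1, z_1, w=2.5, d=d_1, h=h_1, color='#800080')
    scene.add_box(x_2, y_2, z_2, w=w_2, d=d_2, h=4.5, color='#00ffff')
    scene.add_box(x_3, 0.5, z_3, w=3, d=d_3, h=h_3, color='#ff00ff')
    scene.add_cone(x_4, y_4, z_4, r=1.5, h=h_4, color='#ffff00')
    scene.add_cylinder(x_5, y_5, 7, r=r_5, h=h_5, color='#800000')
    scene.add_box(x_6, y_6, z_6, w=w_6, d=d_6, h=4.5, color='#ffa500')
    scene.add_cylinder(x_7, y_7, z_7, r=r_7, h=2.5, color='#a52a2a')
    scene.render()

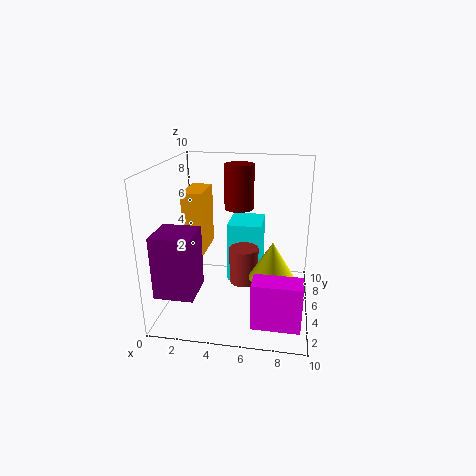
x_1 = 0.5, y_1 = 0.5, z_1 = 2.5, d_1 = 2.5, h_1 = 4, x_2 = 4, y_2 = 6, z_2 = 1, w_2 = 2.5, d_2 = 3, x_3 = 6.5, z_3 = 1, d_3 = 1.5, h_3 = 3, x_4 = 7.5, y_4 = 3.5, z_4 = 3, h_4 = 2.5, x_5 = 5, y_5 = 5.5, r_5 = 1, h_5 = 3, x_6 = 1, y_6 = 5, z_6 = 3.5, w_6 = 1.5, d_6 = 3, x_7 = 5.5, y_7 = 4.5, z_7 = 2, r_7 = 1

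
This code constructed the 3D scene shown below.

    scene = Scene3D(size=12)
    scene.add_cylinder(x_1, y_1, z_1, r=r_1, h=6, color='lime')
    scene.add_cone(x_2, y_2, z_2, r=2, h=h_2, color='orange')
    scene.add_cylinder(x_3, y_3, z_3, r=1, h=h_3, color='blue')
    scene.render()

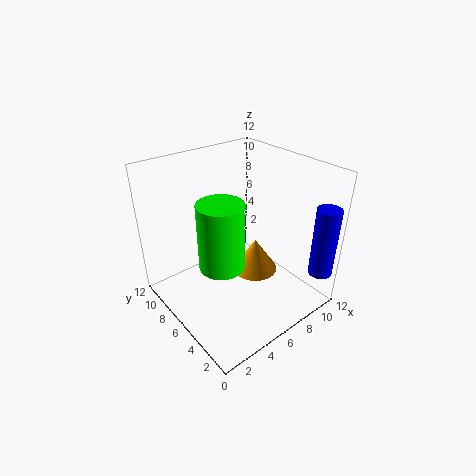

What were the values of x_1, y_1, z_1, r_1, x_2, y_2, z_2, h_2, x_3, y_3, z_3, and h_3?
x_1 = 5, y_1 = 7, z_1 = 3, r_1 = 2, x_2 = 8, y_2 = 6, z_2 = 2, h_2 = 3, x_3 = 11, y_3 = 1, z_3 = 3, h_3 = 6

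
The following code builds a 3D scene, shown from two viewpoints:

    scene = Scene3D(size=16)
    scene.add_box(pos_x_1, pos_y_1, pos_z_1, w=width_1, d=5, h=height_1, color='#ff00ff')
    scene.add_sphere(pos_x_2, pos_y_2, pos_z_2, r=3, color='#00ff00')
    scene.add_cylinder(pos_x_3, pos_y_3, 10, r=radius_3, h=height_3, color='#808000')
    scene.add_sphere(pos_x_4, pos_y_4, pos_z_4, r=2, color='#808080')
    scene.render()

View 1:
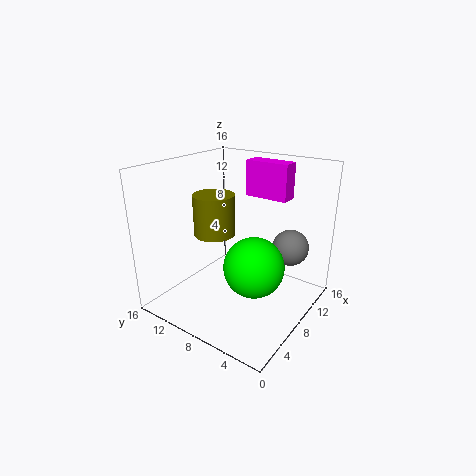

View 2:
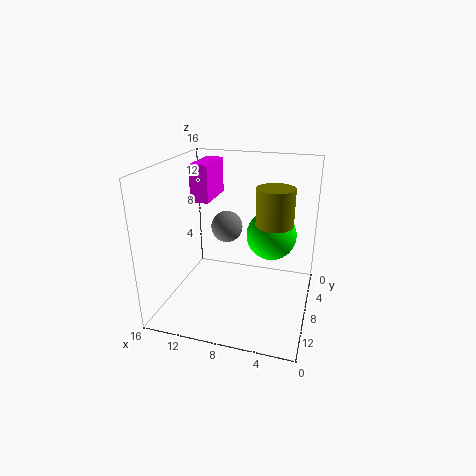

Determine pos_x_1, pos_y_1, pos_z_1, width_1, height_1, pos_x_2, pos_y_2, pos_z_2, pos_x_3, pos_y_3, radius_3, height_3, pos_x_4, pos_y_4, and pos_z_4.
pos_x_1 = 11
pos_y_1 = 4
pos_z_1 = 12
width_1 = 2
height_1 = 4
pos_x_2 = 5
pos_y_2 = 4
pos_z_2 = 7
pos_x_3 = 4
pos_y_3 = 8
radius_3 = 2
height_3 = 4
pos_x_4 = 11
pos_y_4 = 3
pos_z_4 = 7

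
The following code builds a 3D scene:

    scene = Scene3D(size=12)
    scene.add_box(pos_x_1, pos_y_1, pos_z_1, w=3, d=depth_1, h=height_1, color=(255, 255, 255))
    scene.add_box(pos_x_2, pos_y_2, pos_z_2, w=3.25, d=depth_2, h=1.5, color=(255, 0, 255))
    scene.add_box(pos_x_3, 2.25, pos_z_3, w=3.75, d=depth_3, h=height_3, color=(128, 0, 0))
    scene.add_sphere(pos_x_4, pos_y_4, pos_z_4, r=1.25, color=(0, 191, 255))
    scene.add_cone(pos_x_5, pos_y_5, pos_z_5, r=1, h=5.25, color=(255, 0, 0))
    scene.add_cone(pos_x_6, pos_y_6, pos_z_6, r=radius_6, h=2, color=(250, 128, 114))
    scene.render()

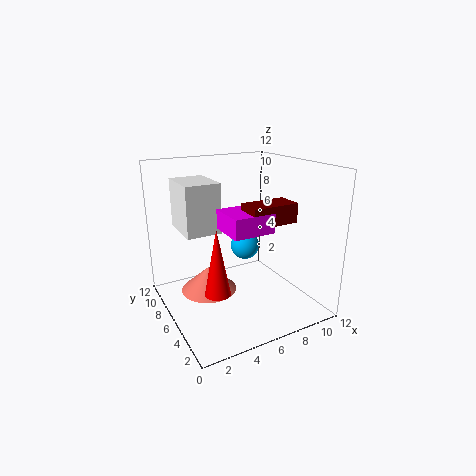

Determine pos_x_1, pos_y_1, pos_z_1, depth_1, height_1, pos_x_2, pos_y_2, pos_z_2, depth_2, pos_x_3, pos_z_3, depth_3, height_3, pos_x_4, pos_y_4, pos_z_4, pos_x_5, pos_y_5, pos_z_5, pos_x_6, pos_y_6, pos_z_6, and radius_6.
pos_x_1 = 2; pos_y_1 = 7; pos_z_1 = 6.25; depth_1 = 4; height_1 = 4.25; pos_x_2 = 3.75; pos_y_2 = 2.25; pos_z_2 = 7.5; depth_2 = 3; pos_x_3 = 5.25; pos_z_3 = 8; depth_3 = 2; height_3 = 1.5; pos_x_4 = 7.25; pos_y_4 = 7; pos_z_4 = 4.75; pos_x_5 = 3; pos_y_5 = 3.75; pos_z_5 = 2.75; pos_x_6 = 3.25; pos_y_6 = 6; pos_z_6 = 2; radius_6 = 2.25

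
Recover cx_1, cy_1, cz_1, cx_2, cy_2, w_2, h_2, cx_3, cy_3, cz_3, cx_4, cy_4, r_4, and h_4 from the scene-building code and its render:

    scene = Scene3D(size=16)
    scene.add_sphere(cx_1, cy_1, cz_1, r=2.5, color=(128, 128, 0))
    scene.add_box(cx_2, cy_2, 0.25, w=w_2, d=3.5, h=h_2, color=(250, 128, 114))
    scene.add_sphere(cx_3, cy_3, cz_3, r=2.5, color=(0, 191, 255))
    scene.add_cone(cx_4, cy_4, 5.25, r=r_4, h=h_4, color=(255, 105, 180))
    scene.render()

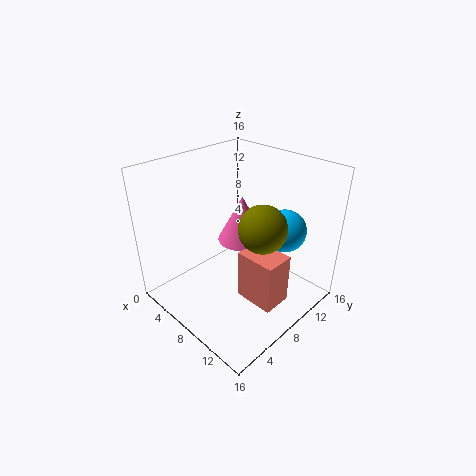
cx_1 = 11.5
cy_1 = 8
cz_1 = 10.5
cx_2 = 8.25
cy_2 = 7.75
w_2 = 4.75
h_2 = 6
cx_3 = 10.5
cy_3 = 13.25
cz_3 = 7.75
cx_4 = 5.25
cy_4 = 11.5
r_4 = 3
h_4 = 5.75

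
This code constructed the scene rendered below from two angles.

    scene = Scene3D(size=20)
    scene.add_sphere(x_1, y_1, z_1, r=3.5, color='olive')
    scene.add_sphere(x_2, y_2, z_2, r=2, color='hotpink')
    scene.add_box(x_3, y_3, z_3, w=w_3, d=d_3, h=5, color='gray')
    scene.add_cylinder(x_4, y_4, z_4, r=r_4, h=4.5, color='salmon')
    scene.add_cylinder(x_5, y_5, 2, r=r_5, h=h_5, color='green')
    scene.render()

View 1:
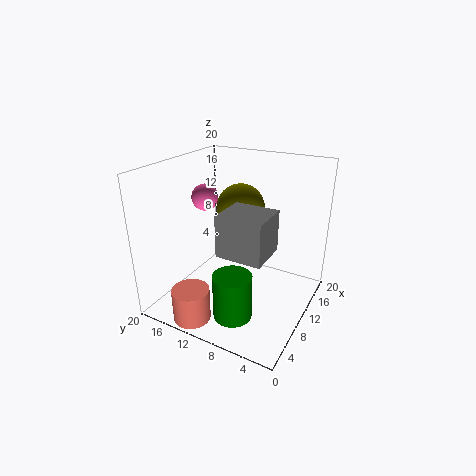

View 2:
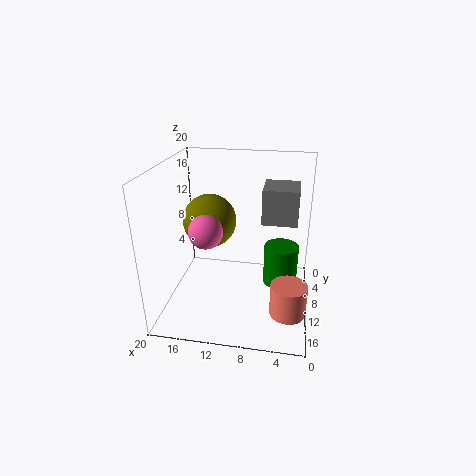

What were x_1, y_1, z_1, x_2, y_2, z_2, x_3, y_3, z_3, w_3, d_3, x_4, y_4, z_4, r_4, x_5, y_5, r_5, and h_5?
x_1 = 13.5; y_1 = 11.5; z_1 = 13; x_2 = 12.5; y_2 = 17; z_2 = 14; x_3 = 2; y_3 = 3; z_3 = 11.5; w_3 = 5; d_3 = 5.5; x_4 = 2.5; y_4 = 13; z_4 = 0.5; r_4 = 2.5; x_5 = 4; y_5 = 7.5; r_5 = 2.5; h_5 = 6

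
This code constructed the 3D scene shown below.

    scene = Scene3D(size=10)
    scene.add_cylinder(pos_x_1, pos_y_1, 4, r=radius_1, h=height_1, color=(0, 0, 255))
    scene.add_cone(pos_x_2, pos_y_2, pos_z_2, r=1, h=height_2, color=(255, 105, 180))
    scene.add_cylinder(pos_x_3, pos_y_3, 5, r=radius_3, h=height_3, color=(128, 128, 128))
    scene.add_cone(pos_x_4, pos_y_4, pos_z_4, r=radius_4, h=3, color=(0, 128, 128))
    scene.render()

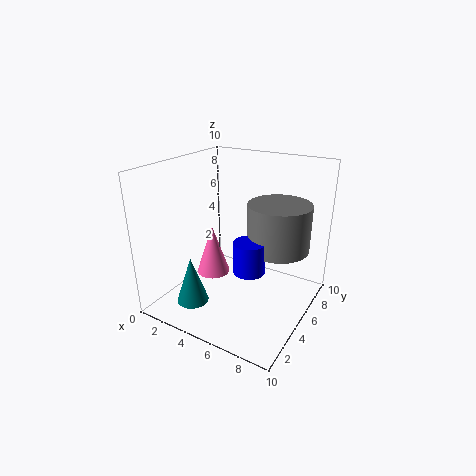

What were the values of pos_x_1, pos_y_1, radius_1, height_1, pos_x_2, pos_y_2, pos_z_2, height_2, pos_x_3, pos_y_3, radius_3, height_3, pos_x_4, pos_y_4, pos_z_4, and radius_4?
pos_x_1 = 7, pos_y_1 = 3, radius_1 = 1, height_1 = 2, pos_x_2 = 5, pos_y_2 = 2, pos_z_2 = 4, height_2 = 3, pos_x_3 = 8, pos_y_3 = 5, radius_3 = 2, height_3 = 3, pos_x_4 = 4, pos_y_4 = 1, pos_z_4 = 2, radius_4 = 1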